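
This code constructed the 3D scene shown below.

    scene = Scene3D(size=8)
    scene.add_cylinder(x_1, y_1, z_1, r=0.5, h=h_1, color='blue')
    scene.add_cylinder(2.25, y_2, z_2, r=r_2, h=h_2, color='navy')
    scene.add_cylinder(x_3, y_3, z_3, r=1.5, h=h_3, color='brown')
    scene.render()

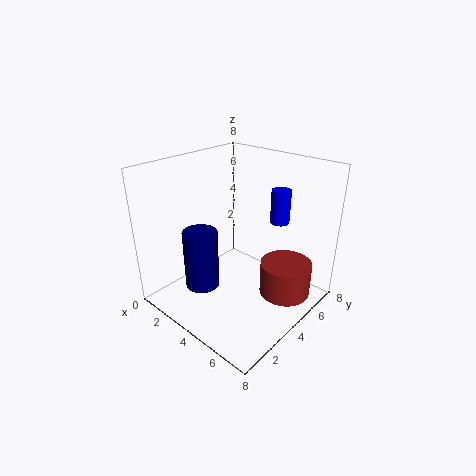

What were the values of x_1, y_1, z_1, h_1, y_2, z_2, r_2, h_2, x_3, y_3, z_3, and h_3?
x_1 = 6; y_1 = 5; z_1 = 5.25; h_1 = 1.75; y_2 = 2.75; z_2 = 0.75; r_2 = 1; h_2 = 3.5; x_3 = 6; y_3 = 6; z_3 = 0.25; h_3 = 2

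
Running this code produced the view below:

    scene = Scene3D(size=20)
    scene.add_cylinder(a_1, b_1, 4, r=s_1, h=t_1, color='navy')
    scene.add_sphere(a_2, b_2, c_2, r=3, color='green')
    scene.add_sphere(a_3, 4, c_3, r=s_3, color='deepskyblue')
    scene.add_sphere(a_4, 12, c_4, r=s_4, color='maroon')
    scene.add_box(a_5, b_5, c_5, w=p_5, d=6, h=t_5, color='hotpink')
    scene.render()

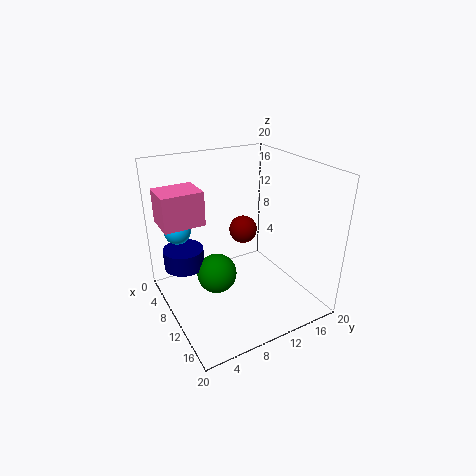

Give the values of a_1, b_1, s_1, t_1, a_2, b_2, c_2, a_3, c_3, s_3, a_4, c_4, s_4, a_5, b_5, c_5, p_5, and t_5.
a_1 = 4; b_1 = 4; s_1 = 3; t_1 = 3; a_2 = 7; b_2 = 8; c_2 = 3; a_3 = 2; c_3 = 9; s_3 = 2; a_4 = 8; c_4 = 10; s_4 = 2; a_5 = 1; b_5 = 1; c_5 = 11; p_5 = 5; t_5 = 5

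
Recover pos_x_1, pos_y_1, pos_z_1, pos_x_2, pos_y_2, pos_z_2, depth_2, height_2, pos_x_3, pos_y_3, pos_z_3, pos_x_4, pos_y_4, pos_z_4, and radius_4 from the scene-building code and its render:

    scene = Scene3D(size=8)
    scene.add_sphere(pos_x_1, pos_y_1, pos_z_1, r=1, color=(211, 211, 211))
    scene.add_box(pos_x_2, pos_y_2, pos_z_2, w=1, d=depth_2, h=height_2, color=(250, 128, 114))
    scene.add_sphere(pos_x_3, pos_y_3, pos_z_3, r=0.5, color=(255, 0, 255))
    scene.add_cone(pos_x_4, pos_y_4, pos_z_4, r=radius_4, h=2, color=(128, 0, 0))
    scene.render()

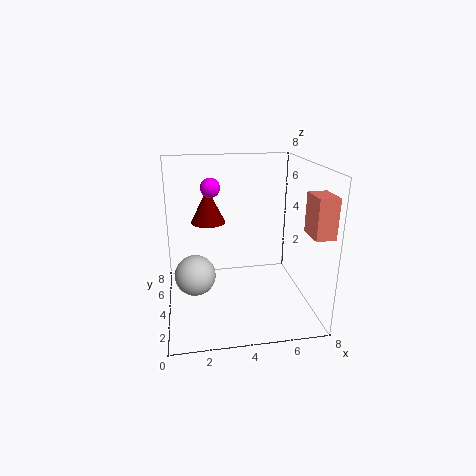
pos_x_1 = 1.5
pos_y_1 = 2
pos_z_1 = 3
pos_x_2 = 7
pos_y_2 = 0.5
pos_z_2 = 5
depth_2 = 1.5
height_2 = 2
pos_x_3 = 2.5
pos_y_3 = 3.5
pos_z_3 = 7
pos_x_4 = 2.5
pos_y_4 = 5.5
pos_z_4 = 4.5
radius_4 = 1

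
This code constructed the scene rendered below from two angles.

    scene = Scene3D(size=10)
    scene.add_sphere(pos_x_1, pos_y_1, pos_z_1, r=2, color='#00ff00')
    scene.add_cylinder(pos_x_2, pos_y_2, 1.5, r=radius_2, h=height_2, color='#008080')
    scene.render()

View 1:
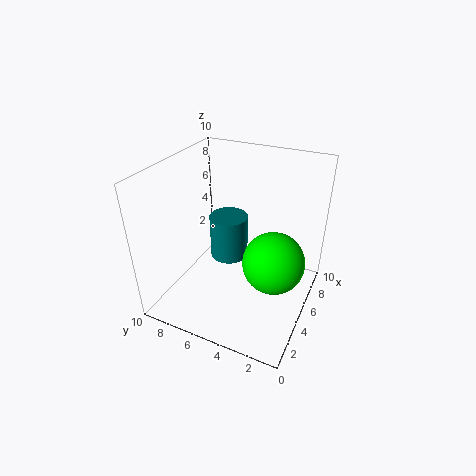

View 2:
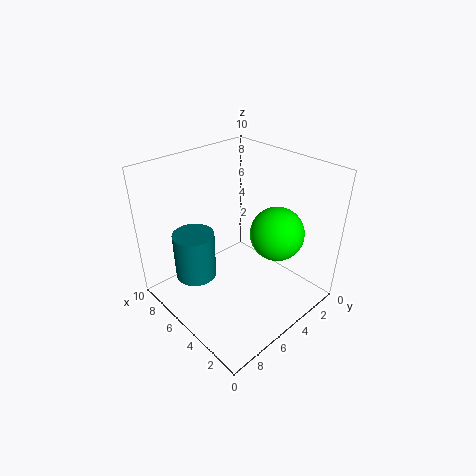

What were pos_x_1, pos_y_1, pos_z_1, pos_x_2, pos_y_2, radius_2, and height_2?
pos_x_1 = 4, pos_y_1 = 2, pos_z_1 = 4.5, pos_x_2 = 7.5, pos_y_2 = 7, radius_2 = 1.5, height_2 = 3.5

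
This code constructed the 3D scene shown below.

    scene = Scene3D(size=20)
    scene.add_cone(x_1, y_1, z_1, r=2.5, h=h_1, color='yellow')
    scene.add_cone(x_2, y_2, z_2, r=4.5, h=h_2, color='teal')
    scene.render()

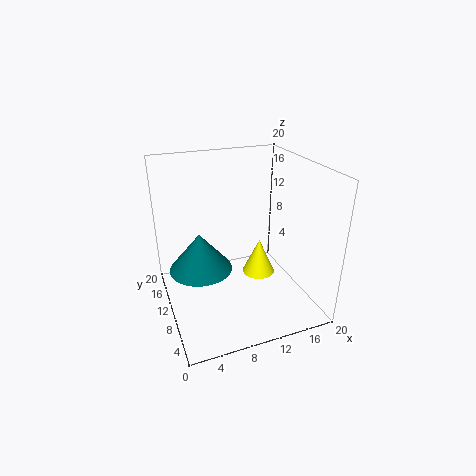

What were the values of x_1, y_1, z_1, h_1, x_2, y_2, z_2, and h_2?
x_1 = 14.5; y_1 = 12.5; z_1 = 2; h_1 = 5.5; x_2 = 5; y_2 = 12; z_2 = 5; h_2 = 5.5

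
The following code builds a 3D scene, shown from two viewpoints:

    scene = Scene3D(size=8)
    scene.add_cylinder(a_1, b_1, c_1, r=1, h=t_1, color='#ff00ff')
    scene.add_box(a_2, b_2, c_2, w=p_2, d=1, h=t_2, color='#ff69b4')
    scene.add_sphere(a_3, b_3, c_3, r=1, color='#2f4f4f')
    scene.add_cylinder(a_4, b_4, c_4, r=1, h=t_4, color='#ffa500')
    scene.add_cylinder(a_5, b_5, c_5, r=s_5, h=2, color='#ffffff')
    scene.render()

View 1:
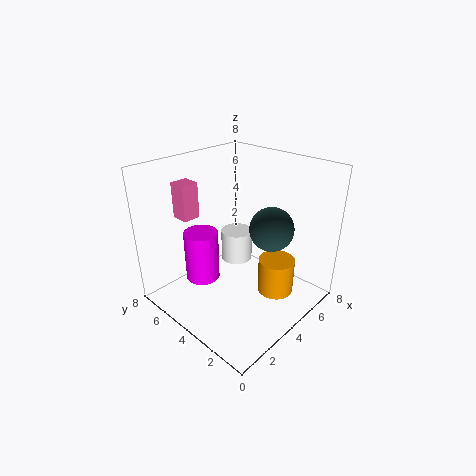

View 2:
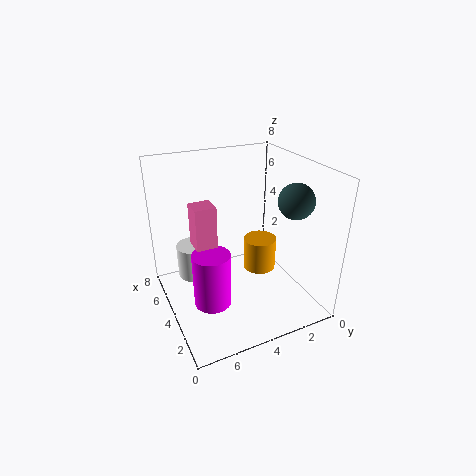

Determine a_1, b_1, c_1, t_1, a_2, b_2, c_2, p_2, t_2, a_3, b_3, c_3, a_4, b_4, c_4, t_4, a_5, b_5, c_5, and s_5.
a_1 = 3, b_1 = 6, c_1 = 1, t_1 = 3, a_2 = 2, b_2 = 6, c_2 = 5, p_2 = 1, t_2 = 2, a_3 = 3, b_3 = 1, c_3 = 6, a_4 = 5, b_4 = 2, c_4 = 1, t_4 = 2, a_5 = 6, b_5 = 6, c_5 = 1, s_5 = 1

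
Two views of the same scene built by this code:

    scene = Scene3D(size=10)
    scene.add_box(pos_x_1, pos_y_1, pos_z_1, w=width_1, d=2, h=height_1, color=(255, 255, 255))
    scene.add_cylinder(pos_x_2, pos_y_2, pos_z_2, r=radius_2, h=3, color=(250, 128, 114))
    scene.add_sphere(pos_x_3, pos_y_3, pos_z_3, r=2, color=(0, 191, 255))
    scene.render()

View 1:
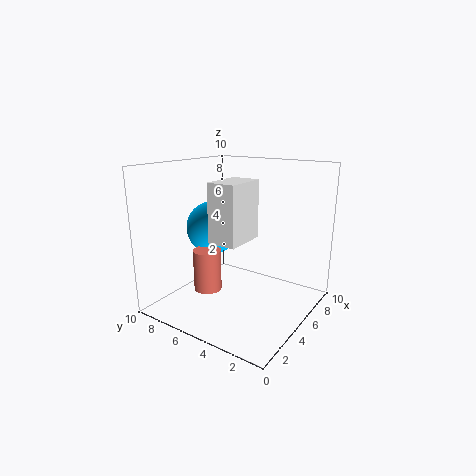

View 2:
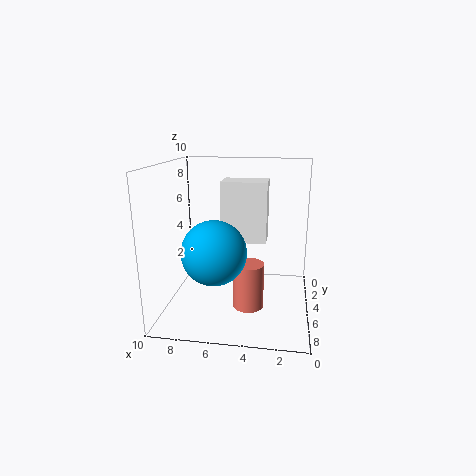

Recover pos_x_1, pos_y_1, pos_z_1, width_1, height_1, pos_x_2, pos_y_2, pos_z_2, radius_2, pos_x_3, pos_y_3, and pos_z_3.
pos_x_1 = 3
pos_y_1 = 4
pos_z_1 = 5
width_1 = 3
height_1 = 4
pos_x_2 = 4
pos_y_2 = 7
pos_z_2 = 1
radius_2 = 1
pos_x_3 = 6
pos_y_3 = 8
pos_z_3 = 5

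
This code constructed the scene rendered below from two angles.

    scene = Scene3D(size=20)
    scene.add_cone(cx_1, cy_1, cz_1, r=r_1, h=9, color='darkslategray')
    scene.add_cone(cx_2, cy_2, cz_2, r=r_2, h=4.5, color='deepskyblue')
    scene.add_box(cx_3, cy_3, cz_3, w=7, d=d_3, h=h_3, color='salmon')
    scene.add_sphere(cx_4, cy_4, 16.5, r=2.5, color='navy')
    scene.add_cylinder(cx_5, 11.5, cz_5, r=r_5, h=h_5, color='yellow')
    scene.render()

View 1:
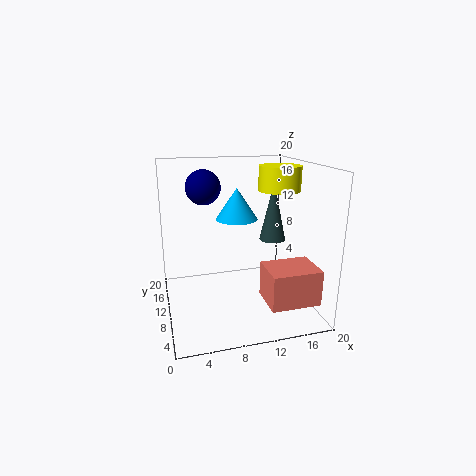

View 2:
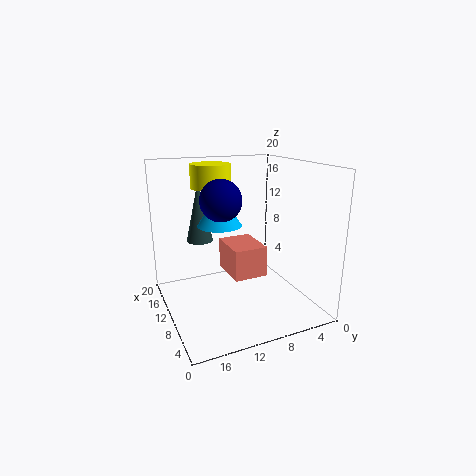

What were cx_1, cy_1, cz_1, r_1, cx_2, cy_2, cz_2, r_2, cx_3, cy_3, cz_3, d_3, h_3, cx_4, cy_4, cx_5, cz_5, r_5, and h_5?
cx_1 = 16.5; cy_1 = 13.5; cz_1 = 8; r_1 = 2; cx_2 = 10.5; cy_2 = 12.5; cz_2 = 12; r_2 = 3; cx_3 = 13; cy_3 = 3.5; cz_3 = 1.5; d_3 = 5.5; h_3 = 5; cx_4 = 6; cy_4 = 14; cx_5 = 16.5; cz_5 = 16; r_5 = 3; h_5 = 3.5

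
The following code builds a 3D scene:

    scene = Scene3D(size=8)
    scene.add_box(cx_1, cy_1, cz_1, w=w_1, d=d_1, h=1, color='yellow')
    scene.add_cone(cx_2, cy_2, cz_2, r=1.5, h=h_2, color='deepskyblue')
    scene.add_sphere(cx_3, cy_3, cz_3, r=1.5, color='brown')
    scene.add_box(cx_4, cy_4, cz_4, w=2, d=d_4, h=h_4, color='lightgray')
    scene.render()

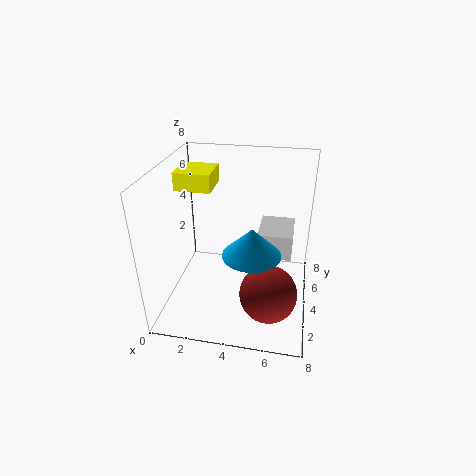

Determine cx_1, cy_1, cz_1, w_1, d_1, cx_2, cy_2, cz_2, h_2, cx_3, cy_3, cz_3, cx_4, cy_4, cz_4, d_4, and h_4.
cx_1 = 0.5
cy_1 = 4
cz_1 = 6.5
w_1 = 2
d_1 = 2
cx_2 = 5
cy_2 = 2.5
cz_2 = 4
h_2 = 1.5
cx_3 = 6
cy_3 = 2
cz_3 = 2
cx_4 = 5
cy_4 = 4.5
cz_4 = 2.5
d_4 = 2.5
h_4 = 1.5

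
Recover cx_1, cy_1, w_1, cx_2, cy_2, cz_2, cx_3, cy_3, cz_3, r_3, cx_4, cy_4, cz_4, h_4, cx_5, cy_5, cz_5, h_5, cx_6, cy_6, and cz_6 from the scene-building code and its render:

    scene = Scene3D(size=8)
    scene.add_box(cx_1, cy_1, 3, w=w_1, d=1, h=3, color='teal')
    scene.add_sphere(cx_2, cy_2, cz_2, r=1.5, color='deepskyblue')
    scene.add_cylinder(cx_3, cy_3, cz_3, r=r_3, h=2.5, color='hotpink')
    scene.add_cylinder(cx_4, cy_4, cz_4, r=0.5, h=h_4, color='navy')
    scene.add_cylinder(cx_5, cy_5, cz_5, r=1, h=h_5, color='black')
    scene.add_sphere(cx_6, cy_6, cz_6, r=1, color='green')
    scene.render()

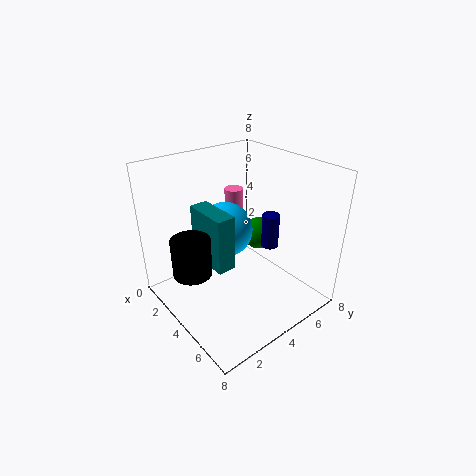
cx_1 = 2.5; cy_1 = 2; w_1 = 2.5; cx_2 = 3.5; cy_2 = 3.5; cz_2 = 4.5; cx_3 = 3; cy_3 = 4.5; cz_3 = 4; r_3 = 0.5; cx_4 = 4.5; cy_4 = 6; cz_4 = 3; h_4 = 2; cx_5 = 4; cy_5 = 1; cz_5 = 3; h_5 = 2; cx_6 = 3; cy_6 = 6.5; cz_6 = 3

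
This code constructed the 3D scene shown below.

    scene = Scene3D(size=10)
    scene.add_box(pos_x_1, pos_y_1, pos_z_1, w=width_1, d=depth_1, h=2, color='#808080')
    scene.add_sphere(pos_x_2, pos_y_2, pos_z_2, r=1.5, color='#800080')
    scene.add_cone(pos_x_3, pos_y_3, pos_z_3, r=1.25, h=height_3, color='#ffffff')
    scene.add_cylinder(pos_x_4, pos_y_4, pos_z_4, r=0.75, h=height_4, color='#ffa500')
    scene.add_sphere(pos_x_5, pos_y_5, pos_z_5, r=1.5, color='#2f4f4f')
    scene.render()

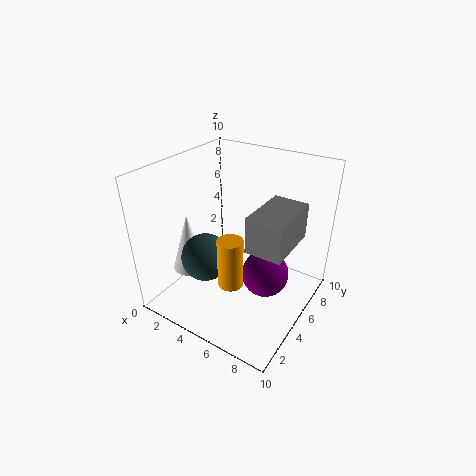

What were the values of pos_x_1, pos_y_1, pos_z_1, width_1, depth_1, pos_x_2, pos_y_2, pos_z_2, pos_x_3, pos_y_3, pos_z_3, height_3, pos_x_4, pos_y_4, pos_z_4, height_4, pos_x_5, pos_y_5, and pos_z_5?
pos_x_1 = 8
pos_y_1 = 1
pos_z_1 = 7.25
width_1 = 2
depth_1 = 3.25
pos_x_2 = 7.75
pos_y_2 = 4
pos_z_2 = 3.75
pos_x_3 = 1.75
pos_y_3 = 3.5
pos_z_3 = 2.25
height_3 = 4.25
pos_x_4 = 6.75
pos_y_4 = 1.5
pos_z_4 = 4.25
height_4 = 3
pos_x_5 = 4.5
pos_y_5 = 2
pos_z_5 = 5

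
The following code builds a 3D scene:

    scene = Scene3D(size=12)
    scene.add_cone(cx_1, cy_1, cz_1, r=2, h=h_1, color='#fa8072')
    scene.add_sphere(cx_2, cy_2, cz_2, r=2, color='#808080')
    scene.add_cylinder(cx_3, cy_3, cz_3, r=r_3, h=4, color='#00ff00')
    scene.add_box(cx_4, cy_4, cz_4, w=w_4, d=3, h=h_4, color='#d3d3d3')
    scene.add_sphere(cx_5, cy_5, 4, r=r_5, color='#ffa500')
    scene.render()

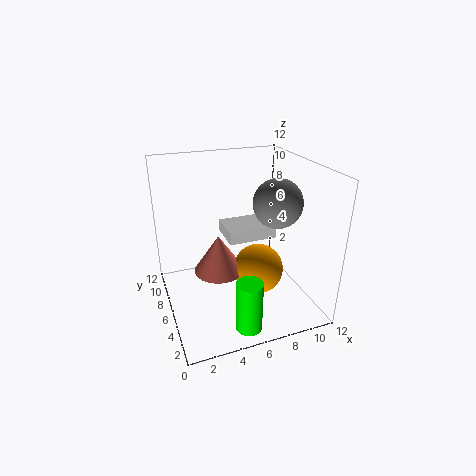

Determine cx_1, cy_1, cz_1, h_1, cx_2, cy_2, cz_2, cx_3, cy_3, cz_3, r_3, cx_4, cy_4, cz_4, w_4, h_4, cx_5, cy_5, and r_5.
cx_1 = 4, cy_1 = 5, cz_1 = 4, h_1 = 3, cx_2 = 9, cy_2 = 5, cz_2 = 9, cx_3 = 5, cy_3 = 1, cz_3 = 1, r_3 = 1, cx_4 = 5, cy_4 = 5, cz_4 = 6, w_4 = 4, h_4 = 1, cx_5 = 7, cy_5 = 4, r_5 = 2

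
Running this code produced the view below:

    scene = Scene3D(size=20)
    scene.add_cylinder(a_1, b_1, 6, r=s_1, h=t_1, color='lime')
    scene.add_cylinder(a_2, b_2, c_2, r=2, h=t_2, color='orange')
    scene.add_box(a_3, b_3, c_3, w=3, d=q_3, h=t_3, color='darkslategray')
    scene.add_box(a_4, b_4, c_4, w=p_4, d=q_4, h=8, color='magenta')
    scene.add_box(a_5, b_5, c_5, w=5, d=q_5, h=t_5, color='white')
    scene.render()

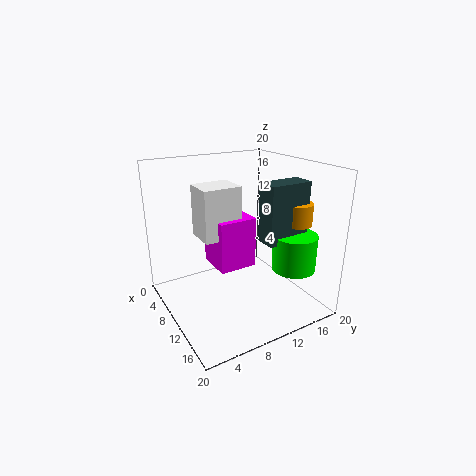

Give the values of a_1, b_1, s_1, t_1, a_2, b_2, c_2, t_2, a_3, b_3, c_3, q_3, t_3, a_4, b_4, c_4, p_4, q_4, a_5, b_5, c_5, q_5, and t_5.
a_1 = 15; b_1 = 16; s_1 = 3; t_1 = 5; a_2 = 14; b_2 = 17; c_2 = 12; t_2 = 3; a_3 = 12; b_3 = 12; c_3 = 10; q_3 = 6; t_3 = 8; a_4 = 1; b_4 = 9; c_4 = 3; p_4 = 6; q_4 = 6; a_5 = 1; b_5 = 7; c_5 = 8; q_5 = 6; t_5 = 8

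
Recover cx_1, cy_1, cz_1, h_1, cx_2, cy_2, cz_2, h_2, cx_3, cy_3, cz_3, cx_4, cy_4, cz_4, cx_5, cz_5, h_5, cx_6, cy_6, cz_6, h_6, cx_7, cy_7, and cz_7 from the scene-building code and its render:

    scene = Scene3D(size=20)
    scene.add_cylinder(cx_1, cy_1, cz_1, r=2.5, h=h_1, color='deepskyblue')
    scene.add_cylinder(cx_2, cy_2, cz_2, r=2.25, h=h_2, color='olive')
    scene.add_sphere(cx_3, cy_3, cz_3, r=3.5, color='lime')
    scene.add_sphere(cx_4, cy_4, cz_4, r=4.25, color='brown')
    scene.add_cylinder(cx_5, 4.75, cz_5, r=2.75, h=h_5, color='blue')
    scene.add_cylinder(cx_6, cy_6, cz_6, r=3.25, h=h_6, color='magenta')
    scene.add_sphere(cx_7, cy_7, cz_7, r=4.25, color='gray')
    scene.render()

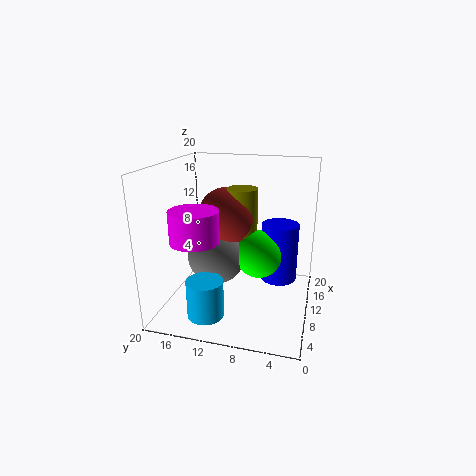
cx_1 = 5; cy_1 = 13.25; cz_1 = 0.25; h_1 = 5.25; cx_2 = 13.25; cy_2 = 10.25; cz_2 = 9.5; h_2 = 6.75; cx_3 = 12.5; cy_3 = 7.5; cz_3 = 6.75; cx_4 = 13; cy_4 = 12.5; cz_4 = 12; cx_5 = 14.5; cz_5 = 2.25; h_5 = 8.75; cx_6 = 6; cy_6 = 14.75; cz_6 = 10.5; h_6 = 4.25; cx_7 = 11.5; cy_7 = 13.75; cz_7 = 6.25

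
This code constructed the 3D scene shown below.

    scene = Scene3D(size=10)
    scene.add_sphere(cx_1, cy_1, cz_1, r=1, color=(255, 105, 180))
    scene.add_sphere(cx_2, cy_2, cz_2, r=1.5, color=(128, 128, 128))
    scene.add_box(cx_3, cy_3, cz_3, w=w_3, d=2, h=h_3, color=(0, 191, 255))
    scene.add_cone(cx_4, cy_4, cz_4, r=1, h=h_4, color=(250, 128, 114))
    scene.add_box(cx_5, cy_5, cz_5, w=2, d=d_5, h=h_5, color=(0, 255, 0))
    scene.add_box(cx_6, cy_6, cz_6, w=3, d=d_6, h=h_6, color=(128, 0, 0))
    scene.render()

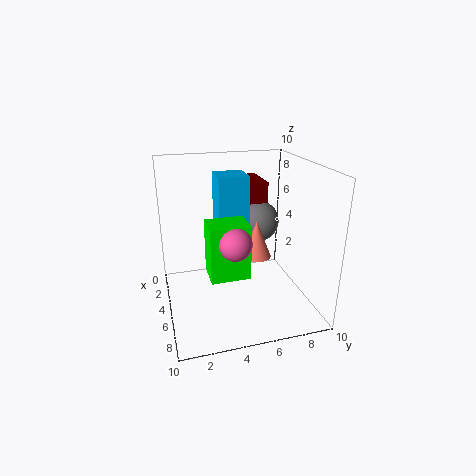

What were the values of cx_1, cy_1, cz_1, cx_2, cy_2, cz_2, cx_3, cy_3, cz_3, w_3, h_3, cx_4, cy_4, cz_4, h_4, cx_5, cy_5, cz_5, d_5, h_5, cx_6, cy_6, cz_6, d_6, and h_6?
cx_1 = 8
cy_1 = 4
cz_1 = 6
cx_2 = 3.5
cy_2 = 7
cz_2 = 5.5
cx_3 = 4
cy_3 = 3.5
cz_3 = 5
w_3 = 2
h_3 = 4.5
cx_4 = 6
cy_4 = 6
cz_4 = 4
h_4 = 2.5
cx_5 = 6
cy_5 = 2.5
cz_5 = 3.5
d_5 = 2.5
h_5 = 3.5
cx_6 = 1
cy_6 = 6
cz_6 = 7
d_6 = 1.5
h_6 = 1.5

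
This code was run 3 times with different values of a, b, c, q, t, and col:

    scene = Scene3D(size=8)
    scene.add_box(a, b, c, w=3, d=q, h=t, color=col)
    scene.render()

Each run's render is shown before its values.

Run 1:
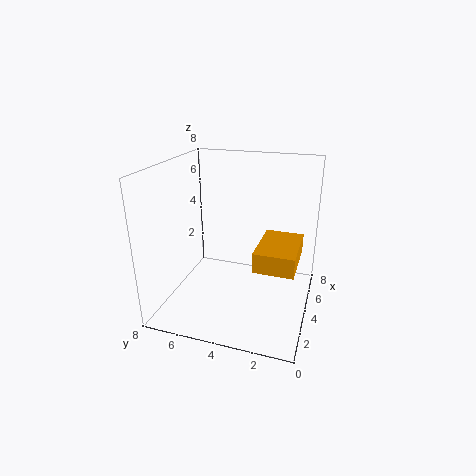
a = 1.5
b = 0.5
c = 3.5
q = 2
t = 1
col = 'orange'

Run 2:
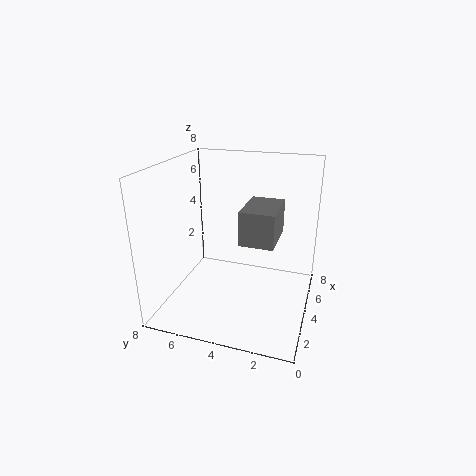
a = 4
b = 2
c = 3.5
q = 2
t = 2
col = 'gray'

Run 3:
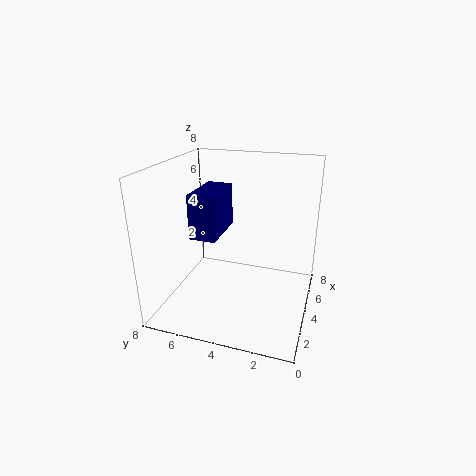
a = 3
b = 5
c = 4
q = 1.5
t = 2.5
col = 'navy'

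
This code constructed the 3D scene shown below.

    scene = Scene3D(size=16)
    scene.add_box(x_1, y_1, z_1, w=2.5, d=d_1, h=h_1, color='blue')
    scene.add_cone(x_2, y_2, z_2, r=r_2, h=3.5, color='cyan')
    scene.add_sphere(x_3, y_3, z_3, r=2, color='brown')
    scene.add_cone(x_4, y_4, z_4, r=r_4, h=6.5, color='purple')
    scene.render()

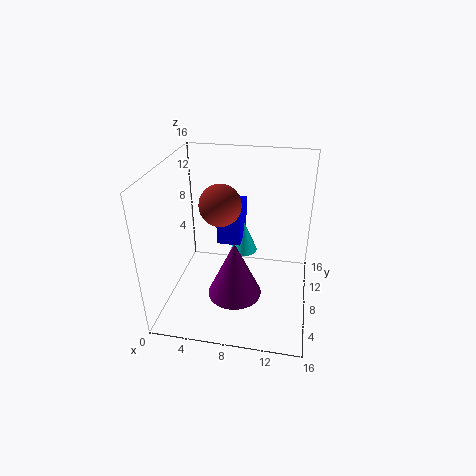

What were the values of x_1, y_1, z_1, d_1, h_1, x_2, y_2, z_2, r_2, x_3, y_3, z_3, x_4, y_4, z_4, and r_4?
x_1 = 6, y_1 = 6.5, z_1 = 8, d_1 = 4, h_1 = 4, x_2 = 8.5, y_2 = 9, z_2 = 6, r_2 = 1.5, x_3 = 7, y_3 = 4.5, z_3 = 13.5, x_4 = 8, y_4 = 6, z_4 = 2, r_4 = 3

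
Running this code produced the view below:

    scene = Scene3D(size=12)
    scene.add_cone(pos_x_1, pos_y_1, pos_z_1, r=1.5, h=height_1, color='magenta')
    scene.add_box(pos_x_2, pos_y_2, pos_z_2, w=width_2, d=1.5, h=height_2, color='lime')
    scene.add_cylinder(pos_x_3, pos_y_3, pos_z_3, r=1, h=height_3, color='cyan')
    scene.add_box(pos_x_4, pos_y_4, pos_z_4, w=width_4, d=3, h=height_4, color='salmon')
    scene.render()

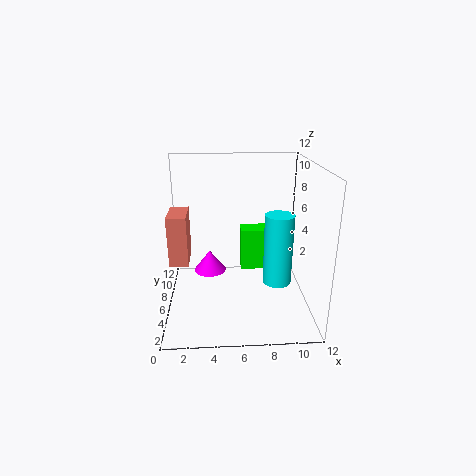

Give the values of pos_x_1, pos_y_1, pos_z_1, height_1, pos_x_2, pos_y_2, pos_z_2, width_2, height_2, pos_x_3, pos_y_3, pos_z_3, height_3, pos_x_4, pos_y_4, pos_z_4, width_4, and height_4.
pos_x_1 = 3.5
pos_y_1 = 9
pos_z_1 = 1.5
height_1 = 2
pos_x_2 = 6
pos_y_2 = 2.5
pos_z_2 = 5
width_2 = 2.5
height_2 = 3
pos_x_3 = 8.5
pos_y_3 = 1.5
pos_z_3 = 4.5
height_3 = 5
pos_x_4 = 0.5
pos_y_4 = 4
pos_z_4 = 4.5
width_4 = 1.5
height_4 = 4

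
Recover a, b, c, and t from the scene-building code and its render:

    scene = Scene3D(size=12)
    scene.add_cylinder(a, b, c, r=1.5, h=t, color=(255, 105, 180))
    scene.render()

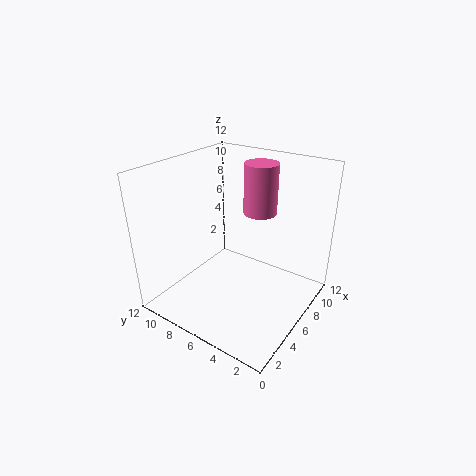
a = 9.5; b = 6; c = 7; t = 4.5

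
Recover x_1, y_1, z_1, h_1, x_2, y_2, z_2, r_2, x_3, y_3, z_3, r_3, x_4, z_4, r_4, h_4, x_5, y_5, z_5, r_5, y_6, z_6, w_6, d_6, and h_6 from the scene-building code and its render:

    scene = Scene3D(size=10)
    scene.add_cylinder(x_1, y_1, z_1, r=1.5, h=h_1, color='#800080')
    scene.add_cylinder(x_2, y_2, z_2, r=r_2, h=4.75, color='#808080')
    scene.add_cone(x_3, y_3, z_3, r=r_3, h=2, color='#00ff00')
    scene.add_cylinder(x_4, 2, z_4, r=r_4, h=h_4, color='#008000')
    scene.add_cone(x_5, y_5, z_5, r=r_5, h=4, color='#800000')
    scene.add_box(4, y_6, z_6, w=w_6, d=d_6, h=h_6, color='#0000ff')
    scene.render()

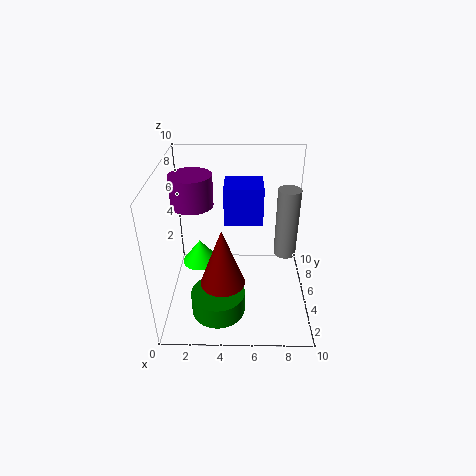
x_1 = 1.75, y_1 = 6.5, z_1 = 6.75, h_1 = 2.25, x_2 = 8.25, y_2 = 4.75, z_2 = 4, r_2 = 0.75, x_3 = 1.75, y_3 = 8.5, z_3 = 0.5, r_3 = 1.5, x_4 = 3.75, z_4 = 1.25, r_4 = 1.75, h_4 = 1.5, x_5 = 4, y_5 = 3, z_5 = 2.75, r_5 = 1.5, y_6 = 5.75, z_6 = 5.5, w_6 = 2.75, d_6 = 2.5, h_6 = 2.75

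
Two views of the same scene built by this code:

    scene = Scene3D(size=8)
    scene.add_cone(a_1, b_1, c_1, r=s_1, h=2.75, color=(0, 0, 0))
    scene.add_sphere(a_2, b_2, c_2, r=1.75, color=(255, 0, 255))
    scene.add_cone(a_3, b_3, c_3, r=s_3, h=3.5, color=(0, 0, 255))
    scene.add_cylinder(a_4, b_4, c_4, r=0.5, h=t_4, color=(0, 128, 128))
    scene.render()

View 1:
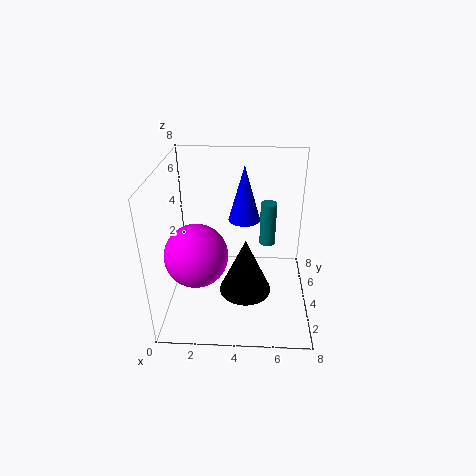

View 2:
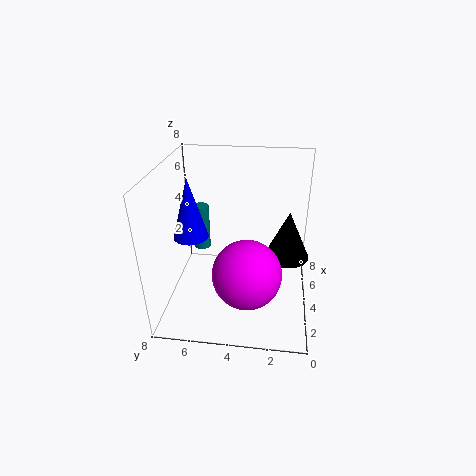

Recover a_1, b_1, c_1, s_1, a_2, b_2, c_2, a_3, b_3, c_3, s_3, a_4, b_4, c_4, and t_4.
a_1 = 4.5
b_1 = 1.25
c_1 = 2.75
s_1 = 1.25
a_2 = 1.75
b_2 = 3.25
c_2 = 3.25
a_3 = 4.25
b_3 = 6.75
c_3 = 3.75
s_3 = 1
a_4 = 5.75
b_4 = 6.5
c_4 = 2.25
t_4 = 2.75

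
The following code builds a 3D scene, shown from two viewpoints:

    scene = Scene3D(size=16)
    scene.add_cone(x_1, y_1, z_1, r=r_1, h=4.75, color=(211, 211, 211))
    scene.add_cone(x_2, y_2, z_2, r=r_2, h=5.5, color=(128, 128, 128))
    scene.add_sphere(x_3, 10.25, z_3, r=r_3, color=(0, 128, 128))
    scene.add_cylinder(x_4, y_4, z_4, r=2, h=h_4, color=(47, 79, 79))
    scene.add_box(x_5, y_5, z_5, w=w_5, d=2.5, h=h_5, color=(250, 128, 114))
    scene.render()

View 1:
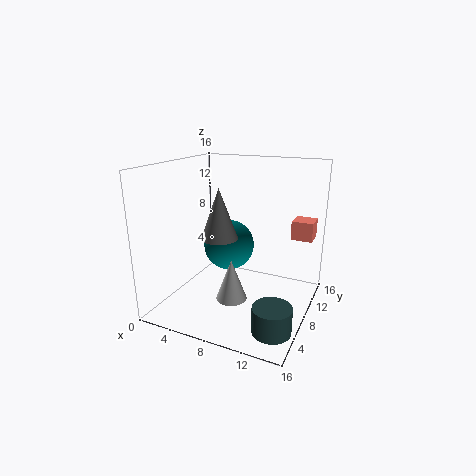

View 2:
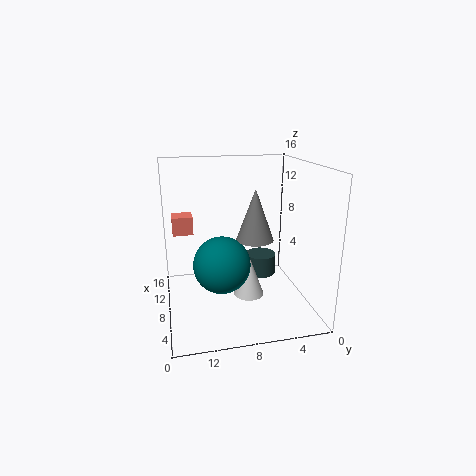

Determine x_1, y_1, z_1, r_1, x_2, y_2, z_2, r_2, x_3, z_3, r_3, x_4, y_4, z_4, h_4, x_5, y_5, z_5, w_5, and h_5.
x_1 = 7.75, y_1 = 6.75, z_1 = 1, r_1 = 1.75, x_2 = 6.5, y_2 = 6.5, z_2 = 8.25, r_2 = 2, x_3 = 5.75, z_3 = 6, r_3 = 3, x_4 = 13.75, y_4 = 3.5, z_4 = 0.5, h_4 = 2.75, x_5 = 12.75, y_5 = 12.5, z_5 = 7, w_5 = 2.5, h_5 = 2.25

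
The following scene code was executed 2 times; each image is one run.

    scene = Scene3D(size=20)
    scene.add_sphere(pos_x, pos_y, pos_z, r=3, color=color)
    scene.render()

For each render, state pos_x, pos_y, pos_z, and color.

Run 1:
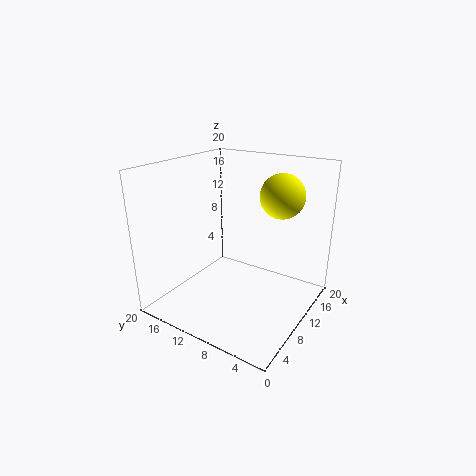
pos_x = 13
pos_y = 5
pos_z = 16
color = 'yellow'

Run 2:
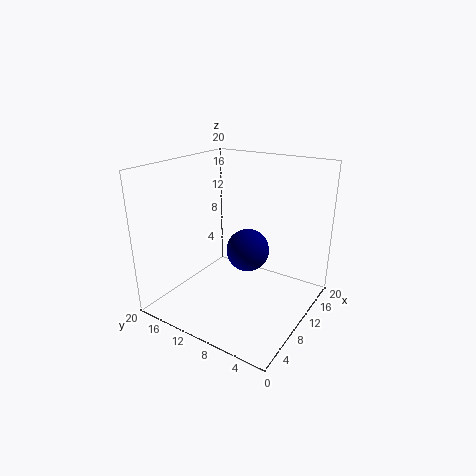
pos_x = 11
pos_y = 9
pos_z = 8
color = 'navy'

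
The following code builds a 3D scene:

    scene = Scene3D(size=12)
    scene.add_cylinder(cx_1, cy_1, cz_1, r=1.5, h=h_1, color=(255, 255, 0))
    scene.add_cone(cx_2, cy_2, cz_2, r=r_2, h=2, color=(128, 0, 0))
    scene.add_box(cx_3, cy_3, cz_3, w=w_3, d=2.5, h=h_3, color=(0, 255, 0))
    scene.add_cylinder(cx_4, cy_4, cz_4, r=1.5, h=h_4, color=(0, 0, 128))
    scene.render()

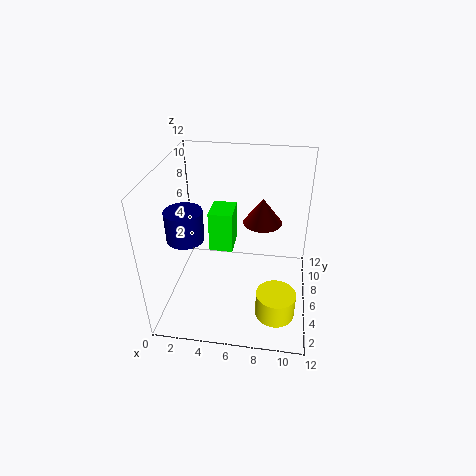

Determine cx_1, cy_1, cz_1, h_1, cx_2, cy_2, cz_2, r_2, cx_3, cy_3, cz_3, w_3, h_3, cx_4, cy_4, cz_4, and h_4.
cx_1 = 9.5; cy_1 = 2; cz_1 = 2; h_1 = 2; cx_2 = 8; cy_2 = 5.5; cz_2 = 8; r_2 = 1.5; cx_3 = 3.5; cy_3 = 6; cz_3 = 4.5; w_3 = 2; h_3 = 3.5; cx_4 = 2; cy_4 = 4.5; cz_4 = 6.5; h_4 = 2.5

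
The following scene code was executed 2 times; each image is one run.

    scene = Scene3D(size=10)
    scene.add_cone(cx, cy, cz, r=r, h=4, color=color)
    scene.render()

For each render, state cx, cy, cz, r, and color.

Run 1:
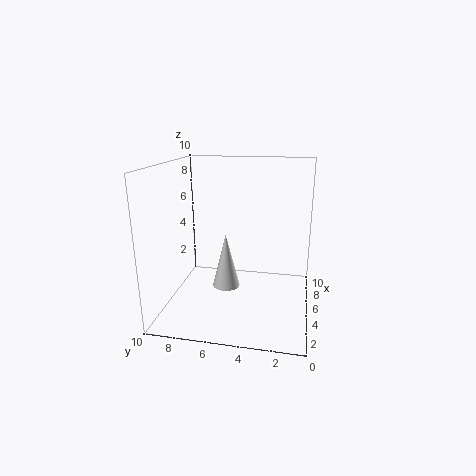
cx = 5.5; cy = 6; cz = 1; r = 1; color = 'white'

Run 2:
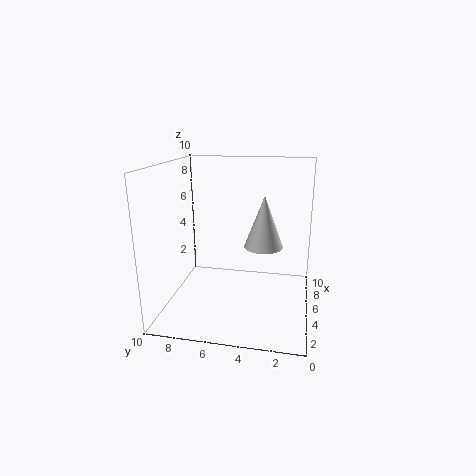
cx = 7.5; cy = 3.5; cz = 3.5; r = 1.5; color = 'white'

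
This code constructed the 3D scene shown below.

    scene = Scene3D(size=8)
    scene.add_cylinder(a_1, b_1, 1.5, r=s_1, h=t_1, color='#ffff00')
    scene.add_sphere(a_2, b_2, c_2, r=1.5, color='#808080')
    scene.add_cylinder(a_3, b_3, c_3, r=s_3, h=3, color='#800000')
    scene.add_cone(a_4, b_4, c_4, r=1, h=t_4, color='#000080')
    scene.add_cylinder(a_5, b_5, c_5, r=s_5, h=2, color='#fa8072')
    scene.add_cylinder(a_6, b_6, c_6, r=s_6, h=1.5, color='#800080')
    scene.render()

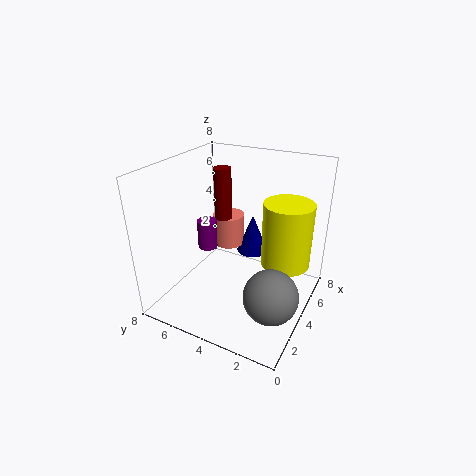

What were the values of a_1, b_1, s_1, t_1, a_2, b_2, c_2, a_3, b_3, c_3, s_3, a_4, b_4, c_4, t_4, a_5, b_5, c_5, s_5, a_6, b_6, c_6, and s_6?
a_1 = 6.5, b_1 = 2, s_1 = 1.5, t_1 = 4, a_2 = 3, b_2 = 1.5, c_2 = 1.5, a_3 = 5, b_3 = 5.5, c_3 = 4.5, s_3 = 0.5, a_4 = 7, b_4 = 4.5, c_4 = 1.5, t_4 = 2.5, a_5 = 6.5, b_5 = 6, c_5 = 2, s_5 = 1, a_6 = 2.5, b_6 = 5, c_6 = 4, s_6 = 0.5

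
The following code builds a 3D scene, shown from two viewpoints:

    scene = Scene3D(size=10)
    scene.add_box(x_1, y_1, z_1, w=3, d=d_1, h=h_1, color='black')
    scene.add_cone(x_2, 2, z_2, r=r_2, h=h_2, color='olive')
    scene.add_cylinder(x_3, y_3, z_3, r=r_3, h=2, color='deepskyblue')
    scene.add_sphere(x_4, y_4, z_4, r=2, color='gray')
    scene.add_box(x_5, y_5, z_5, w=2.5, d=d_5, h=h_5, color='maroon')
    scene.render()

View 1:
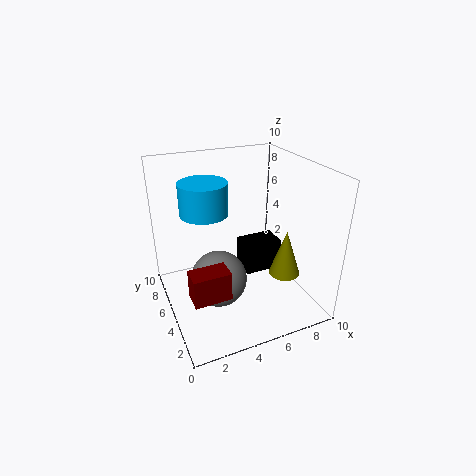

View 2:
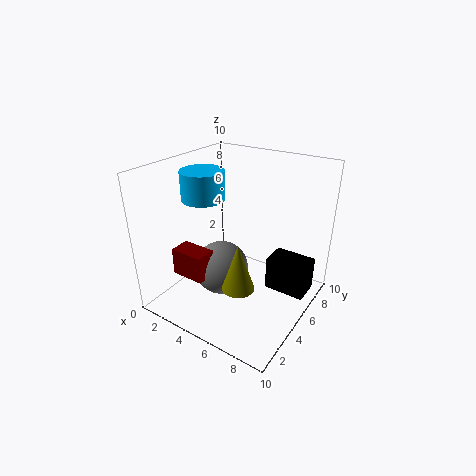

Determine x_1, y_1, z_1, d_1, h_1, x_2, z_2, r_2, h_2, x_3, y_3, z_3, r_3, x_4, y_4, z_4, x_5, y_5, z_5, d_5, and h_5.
x_1 = 6.5, y_1 = 6.5, z_1 = 0.5, d_1 = 2, h_1 = 2.5, x_2 = 7, z_2 = 3.5, r_2 = 1, h_2 = 3, x_3 = 2.5, y_3 = 4.5, z_3 = 7.5, r_3 = 1.5, x_4 = 3.5, y_4 = 5, z_4 = 2, x_5 = 1, y_5 = 2.5, z_5 = 2, d_5 = 1.5, h_5 = 2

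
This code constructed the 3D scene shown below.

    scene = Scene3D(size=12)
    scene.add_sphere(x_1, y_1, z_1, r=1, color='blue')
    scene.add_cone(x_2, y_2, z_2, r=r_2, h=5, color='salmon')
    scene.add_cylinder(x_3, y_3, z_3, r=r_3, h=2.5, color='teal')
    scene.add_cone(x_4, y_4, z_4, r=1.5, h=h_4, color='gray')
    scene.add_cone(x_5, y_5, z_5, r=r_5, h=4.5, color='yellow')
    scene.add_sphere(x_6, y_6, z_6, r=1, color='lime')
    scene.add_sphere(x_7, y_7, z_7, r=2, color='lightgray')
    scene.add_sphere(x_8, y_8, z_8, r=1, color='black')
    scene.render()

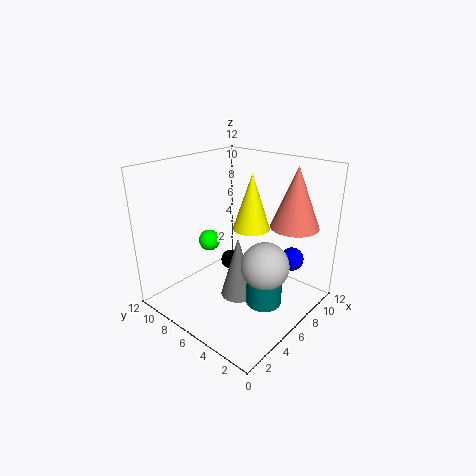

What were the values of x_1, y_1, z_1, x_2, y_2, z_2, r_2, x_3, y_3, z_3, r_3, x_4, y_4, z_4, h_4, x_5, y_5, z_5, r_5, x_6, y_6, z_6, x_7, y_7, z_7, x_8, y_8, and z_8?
x_1 = 9, y_1 = 2.5, z_1 = 4, x_2 = 9, y_2 = 2.5, z_2 = 7, r_2 = 2, x_3 = 6.5, y_3 = 3.5, z_3 = 0.5, r_3 = 1.5, x_4 = 6, y_4 = 6, z_4 = 0.5, h_4 = 5.5, x_5 = 6.5, y_5 = 5, z_5 = 7, r_5 = 1.5, x_6 = 7, y_6 = 10.5, z_6 = 4, x_7 = 6.5, y_7 = 3.5, z_7 = 4, x_8 = 9.5, y_8 = 10, z_8 = 1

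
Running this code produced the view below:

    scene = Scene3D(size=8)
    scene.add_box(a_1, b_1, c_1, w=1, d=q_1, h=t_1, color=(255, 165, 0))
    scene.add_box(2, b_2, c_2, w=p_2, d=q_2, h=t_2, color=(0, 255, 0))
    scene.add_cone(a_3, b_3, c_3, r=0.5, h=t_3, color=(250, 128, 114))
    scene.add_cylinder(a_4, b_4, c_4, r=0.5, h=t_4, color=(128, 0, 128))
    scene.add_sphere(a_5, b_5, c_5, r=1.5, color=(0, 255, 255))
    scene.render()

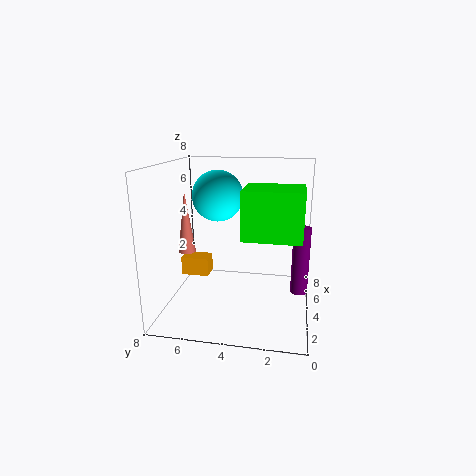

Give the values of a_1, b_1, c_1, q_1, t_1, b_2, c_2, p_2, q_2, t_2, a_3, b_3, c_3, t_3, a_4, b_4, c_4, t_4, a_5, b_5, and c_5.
a_1 = 3, b_1 = 5.5, c_1 = 2, q_1 = 1.5, t_1 = 1, b_2 = 0.5, c_2 = 4.5, p_2 = 2.5, q_2 = 3, t_2 = 2.5, a_3 = 4, b_3 = 7, c_3 = 3, t_3 = 3.5, a_4 = 5, b_4 = 0.5, c_4 = 0.5, t_4 = 4, a_5 = 5.5, b_5 = 5.5, c_5 = 6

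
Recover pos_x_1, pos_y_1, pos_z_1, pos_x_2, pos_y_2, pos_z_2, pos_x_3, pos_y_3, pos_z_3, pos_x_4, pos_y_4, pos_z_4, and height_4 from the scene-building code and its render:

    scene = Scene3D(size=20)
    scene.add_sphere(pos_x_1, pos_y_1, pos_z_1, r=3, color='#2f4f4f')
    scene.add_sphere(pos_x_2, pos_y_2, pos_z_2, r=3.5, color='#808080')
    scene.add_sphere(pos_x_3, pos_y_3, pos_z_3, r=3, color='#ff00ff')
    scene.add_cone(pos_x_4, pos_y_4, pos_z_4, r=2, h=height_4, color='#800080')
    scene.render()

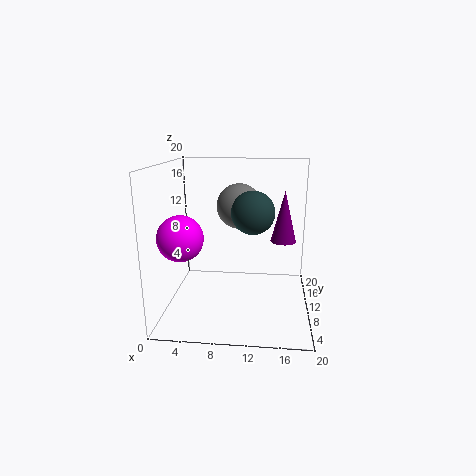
pos_x_1 = 12; pos_y_1 = 10.5; pos_z_1 = 13.5; pos_x_2 = 9.5; pos_y_2 = 16.5; pos_z_2 = 13; pos_x_3 = 3; pos_y_3 = 6; pos_z_3 = 11; pos_x_4 = 16.5; pos_y_4 = 16.5; pos_z_4 = 7.5; height_4 = 8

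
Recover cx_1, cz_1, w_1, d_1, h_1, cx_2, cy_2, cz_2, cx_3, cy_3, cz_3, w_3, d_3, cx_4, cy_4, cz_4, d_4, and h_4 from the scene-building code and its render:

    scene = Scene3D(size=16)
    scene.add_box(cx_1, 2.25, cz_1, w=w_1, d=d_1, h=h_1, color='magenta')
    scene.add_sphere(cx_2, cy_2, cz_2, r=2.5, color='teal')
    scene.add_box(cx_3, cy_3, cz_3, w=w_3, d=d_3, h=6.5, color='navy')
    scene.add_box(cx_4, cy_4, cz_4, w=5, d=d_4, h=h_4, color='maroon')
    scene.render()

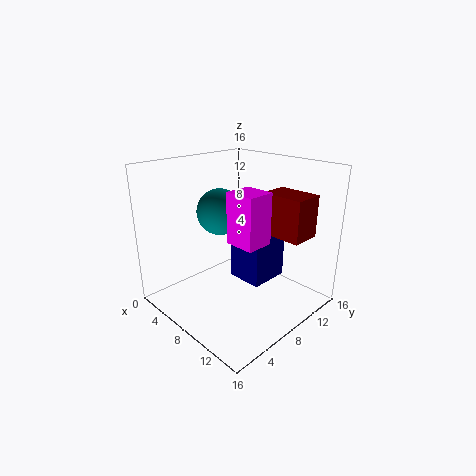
cx_1 = 12.5; cz_1 = 10.75; w_1 = 2.75; d_1 = 2.5; h_1 = 4.5; cx_2 = 6.5; cy_2 = 6.75; cz_2 = 11; cx_3 = 6; cy_3 = 8.75; cz_3 = 2.25; w_3 = 4.25; d_3 = 4.75; cx_4 = 8.75; cy_4 = 11; cz_4 = 8; d_4 = 3.5; h_4 = 4.75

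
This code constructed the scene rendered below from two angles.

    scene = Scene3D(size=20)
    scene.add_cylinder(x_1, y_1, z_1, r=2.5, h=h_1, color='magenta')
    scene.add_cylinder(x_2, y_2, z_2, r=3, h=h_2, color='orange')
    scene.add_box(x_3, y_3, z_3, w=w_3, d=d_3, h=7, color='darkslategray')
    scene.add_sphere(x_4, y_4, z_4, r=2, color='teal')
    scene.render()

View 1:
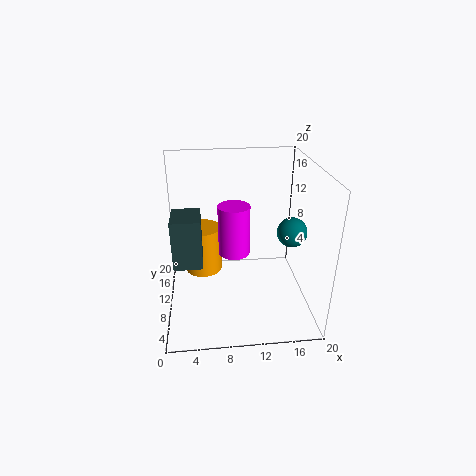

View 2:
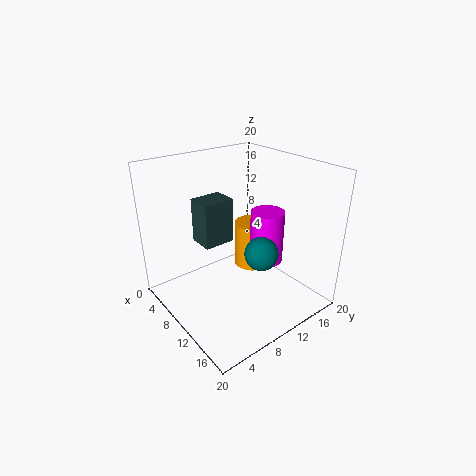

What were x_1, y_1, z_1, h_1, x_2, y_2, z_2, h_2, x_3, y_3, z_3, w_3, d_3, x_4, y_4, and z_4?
x_1 = 10
y_1 = 15.5
z_1 = 4.5
h_1 = 8
x_2 = 5
y_2 = 17
z_2 = 1
h_2 = 7.5
x_3 = 1
y_3 = 8
z_3 = 6.5
w_3 = 4
d_3 = 5
x_4 = 17
y_4 = 8
z_4 = 11.5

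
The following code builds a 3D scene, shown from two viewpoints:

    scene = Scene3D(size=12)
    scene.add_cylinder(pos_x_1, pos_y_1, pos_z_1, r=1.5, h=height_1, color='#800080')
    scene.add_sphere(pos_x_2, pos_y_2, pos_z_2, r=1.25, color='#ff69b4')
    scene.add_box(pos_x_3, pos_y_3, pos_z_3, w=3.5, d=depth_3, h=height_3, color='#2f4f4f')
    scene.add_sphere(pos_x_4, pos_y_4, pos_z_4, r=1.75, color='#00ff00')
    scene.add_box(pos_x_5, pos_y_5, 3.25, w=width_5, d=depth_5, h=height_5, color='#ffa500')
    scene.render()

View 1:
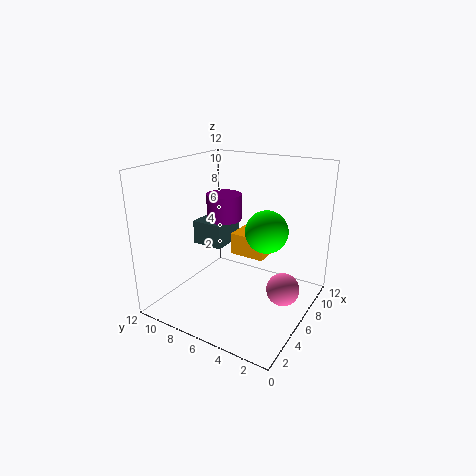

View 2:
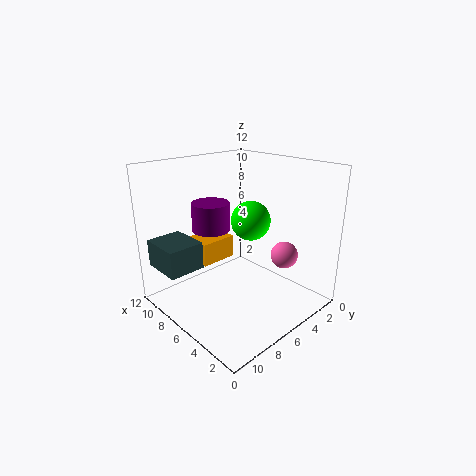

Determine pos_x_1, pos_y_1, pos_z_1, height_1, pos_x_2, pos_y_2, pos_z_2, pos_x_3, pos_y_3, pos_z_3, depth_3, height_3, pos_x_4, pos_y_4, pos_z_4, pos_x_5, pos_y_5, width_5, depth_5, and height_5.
pos_x_1 = 7
pos_y_1 = 8
pos_z_1 = 7
height_1 = 2.25
pos_x_2 = 4.75
pos_y_2 = 1.25
pos_z_2 = 3.25
pos_x_3 = 7.25
pos_y_3 = 8.75
pos_z_3 = 3.75
depth_3 = 3
height_3 = 2.25
pos_x_4 = 6.75
pos_y_4 = 3.75
pos_z_4 = 6.75
pos_x_5 = 8
pos_y_5 = 4.75
width_5 = 2.5
depth_5 = 3.25
height_5 = 2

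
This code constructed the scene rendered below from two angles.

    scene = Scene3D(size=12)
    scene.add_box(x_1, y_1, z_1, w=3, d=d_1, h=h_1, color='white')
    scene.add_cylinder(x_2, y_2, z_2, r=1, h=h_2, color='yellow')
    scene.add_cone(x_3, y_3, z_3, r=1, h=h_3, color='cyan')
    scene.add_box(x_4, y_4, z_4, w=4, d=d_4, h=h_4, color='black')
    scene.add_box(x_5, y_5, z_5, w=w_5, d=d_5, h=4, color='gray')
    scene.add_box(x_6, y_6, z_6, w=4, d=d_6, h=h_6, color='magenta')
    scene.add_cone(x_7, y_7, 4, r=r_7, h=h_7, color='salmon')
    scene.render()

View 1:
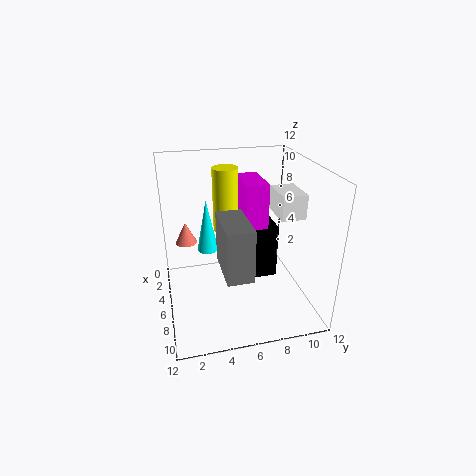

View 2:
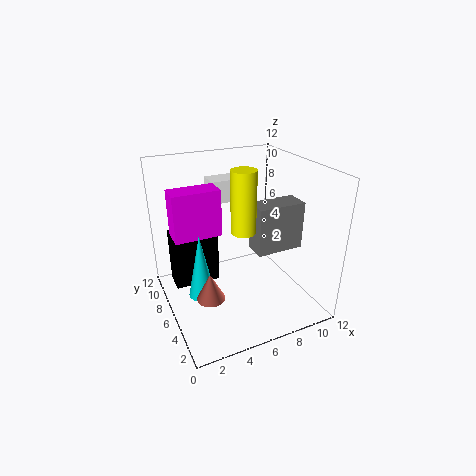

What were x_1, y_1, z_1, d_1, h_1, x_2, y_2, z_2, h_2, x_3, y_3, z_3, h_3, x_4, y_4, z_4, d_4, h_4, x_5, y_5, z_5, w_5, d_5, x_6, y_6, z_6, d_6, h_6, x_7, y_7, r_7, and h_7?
x_1 = 5, y_1 = 9, z_1 = 8, d_1 = 2, h_1 = 2, x_2 = 6, y_2 = 5, z_2 = 7, h_2 = 5, x_3 = 2, y_3 = 4, z_3 = 3, h_3 = 5, x_4 = 1, y_4 = 8, z_4 = 1, d_4 = 2, h_4 = 5, x_5 = 7, y_5 = 4, z_5 = 5, w_5 = 4, d_5 = 2, x_6 = 1, y_6 = 7, z_6 = 6, d_6 = 2, h_6 = 4, x_7 = 2, y_7 = 2, r_7 = 1, h_7 = 2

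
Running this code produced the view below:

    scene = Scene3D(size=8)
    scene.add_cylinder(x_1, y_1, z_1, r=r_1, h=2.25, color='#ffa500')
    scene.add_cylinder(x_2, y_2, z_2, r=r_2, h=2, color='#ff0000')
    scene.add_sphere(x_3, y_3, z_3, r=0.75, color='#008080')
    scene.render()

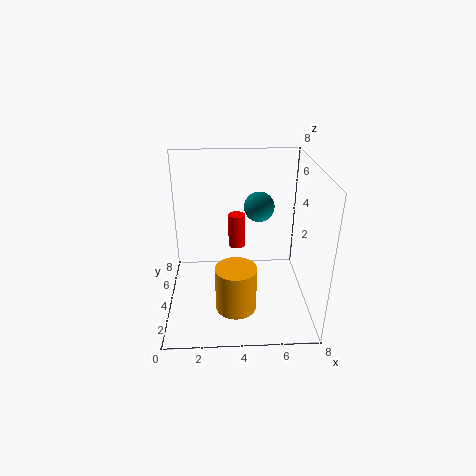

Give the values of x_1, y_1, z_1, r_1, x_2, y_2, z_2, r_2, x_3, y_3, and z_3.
x_1 = 3.75; y_1 = 1; z_1 = 1.75; r_1 = 1; x_2 = 4; y_2 = 5.5; z_2 = 2.75; r_2 = 0.5; x_3 = 5; y_3 = 3; z_3 = 6.25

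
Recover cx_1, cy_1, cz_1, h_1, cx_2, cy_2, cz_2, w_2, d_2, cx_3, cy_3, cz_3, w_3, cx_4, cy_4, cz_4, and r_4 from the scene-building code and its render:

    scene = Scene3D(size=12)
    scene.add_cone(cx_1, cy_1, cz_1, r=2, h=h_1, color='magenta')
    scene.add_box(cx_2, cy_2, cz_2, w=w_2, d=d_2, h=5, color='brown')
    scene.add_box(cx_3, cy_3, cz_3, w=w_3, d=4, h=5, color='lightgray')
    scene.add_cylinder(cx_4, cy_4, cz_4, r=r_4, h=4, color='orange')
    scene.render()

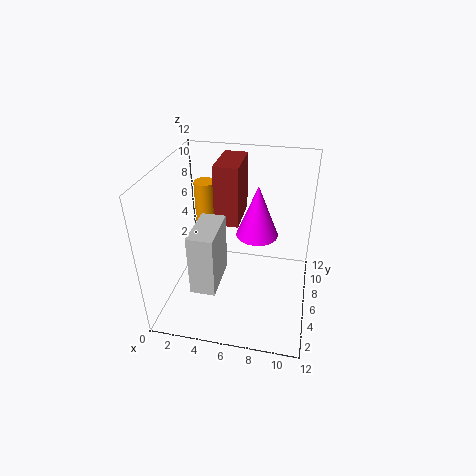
cx_1 = 7, cy_1 = 10, cz_1 = 4, h_1 = 5, cx_2 = 4, cy_2 = 6, cz_2 = 7, w_2 = 2, d_2 = 4, cx_3 = 3, cy_3 = 2, cz_3 = 3, w_3 = 2, cx_4 = 2, cy_4 = 10, cz_4 = 5, r_4 = 1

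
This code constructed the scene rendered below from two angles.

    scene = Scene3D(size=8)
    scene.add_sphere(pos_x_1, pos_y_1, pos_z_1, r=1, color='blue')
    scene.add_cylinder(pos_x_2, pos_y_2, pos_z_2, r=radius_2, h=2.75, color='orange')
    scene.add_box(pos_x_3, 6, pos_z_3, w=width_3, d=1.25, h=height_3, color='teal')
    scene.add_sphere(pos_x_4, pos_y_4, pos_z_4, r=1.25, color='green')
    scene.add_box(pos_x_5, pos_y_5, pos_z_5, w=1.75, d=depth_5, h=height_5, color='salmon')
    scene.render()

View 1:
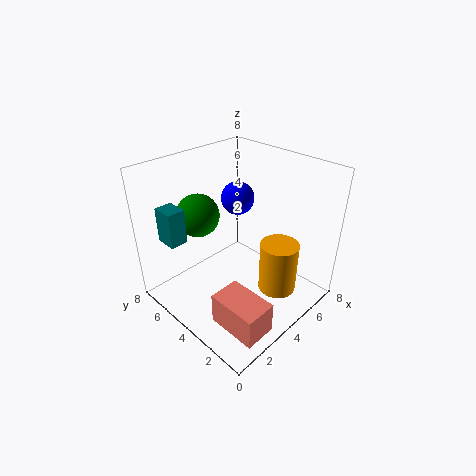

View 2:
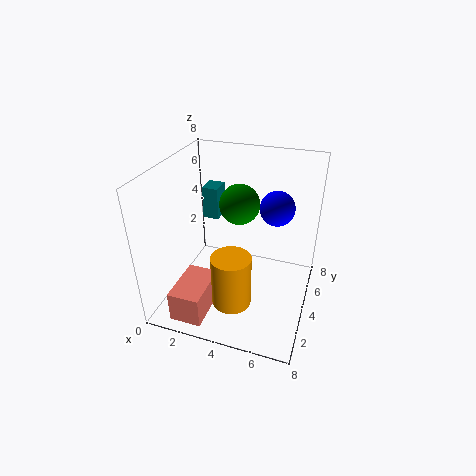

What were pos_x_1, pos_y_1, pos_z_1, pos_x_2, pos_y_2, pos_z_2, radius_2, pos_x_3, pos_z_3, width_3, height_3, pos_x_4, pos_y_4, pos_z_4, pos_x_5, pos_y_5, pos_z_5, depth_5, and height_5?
pos_x_1 = 5.75, pos_y_1 = 5.75, pos_z_1 = 5.25, pos_x_2 = 4.5, pos_y_2 = 1.5, pos_z_2 = 1.75, radius_2 = 1, pos_x_3 = 1, pos_z_3 = 3.75, width_3 = 1, height_3 = 2, pos_x_4 = 3.25, pos_y_4 = 6.5, pos_z_4 = 4.75, pos_x_5 = 1.25, pos_y_5 = 0.5, pos_z_5 = 0.25, depth_5 = 2.75, height_5 = 1.75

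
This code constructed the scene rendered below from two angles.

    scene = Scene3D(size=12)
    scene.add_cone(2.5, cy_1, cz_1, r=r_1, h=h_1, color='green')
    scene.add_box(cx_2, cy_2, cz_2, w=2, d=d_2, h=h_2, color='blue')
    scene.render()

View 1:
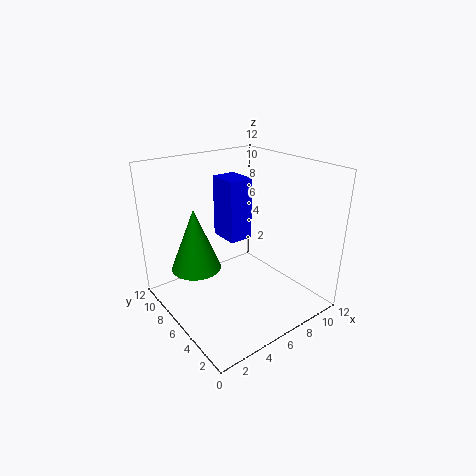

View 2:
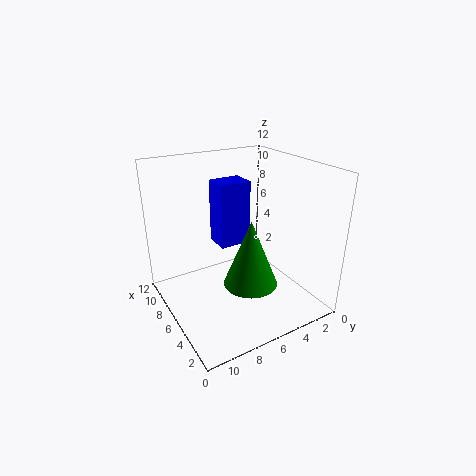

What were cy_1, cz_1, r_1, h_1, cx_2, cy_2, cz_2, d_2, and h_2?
cy_1 = 7; cz_1 = 4; r_1 = 2; h_1 = 5; cx_2 = 5; cy_2 = 5.5; cz_2 = 6; d_2 = 2.5; h_2 = 5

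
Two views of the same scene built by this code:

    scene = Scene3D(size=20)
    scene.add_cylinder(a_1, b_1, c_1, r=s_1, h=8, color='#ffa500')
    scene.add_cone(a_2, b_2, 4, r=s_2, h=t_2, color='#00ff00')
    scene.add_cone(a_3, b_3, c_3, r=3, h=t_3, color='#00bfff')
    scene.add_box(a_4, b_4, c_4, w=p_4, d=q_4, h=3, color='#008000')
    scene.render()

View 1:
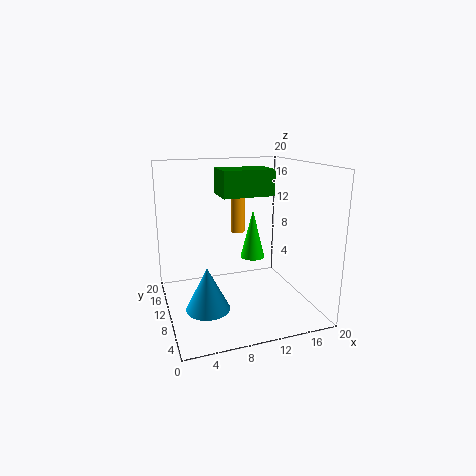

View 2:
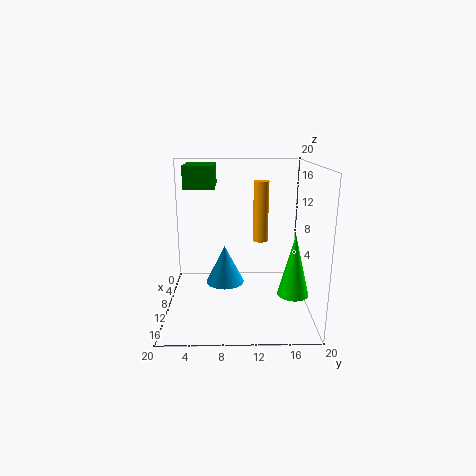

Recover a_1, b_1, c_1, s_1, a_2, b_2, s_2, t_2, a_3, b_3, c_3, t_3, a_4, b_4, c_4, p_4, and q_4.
a_1 = 11, b_1 = 13, c_1 = 10, s_1 = 1, a_2 = 15, b_2 = 17, s_2 = 2, t_2 = 8, a_3 = 5, b_3 = 8, c_3 = 1, t_3 = 6, a_4 = 6, b_4 = 3, c_4 = 17, p_4 = 6, q_4 = 4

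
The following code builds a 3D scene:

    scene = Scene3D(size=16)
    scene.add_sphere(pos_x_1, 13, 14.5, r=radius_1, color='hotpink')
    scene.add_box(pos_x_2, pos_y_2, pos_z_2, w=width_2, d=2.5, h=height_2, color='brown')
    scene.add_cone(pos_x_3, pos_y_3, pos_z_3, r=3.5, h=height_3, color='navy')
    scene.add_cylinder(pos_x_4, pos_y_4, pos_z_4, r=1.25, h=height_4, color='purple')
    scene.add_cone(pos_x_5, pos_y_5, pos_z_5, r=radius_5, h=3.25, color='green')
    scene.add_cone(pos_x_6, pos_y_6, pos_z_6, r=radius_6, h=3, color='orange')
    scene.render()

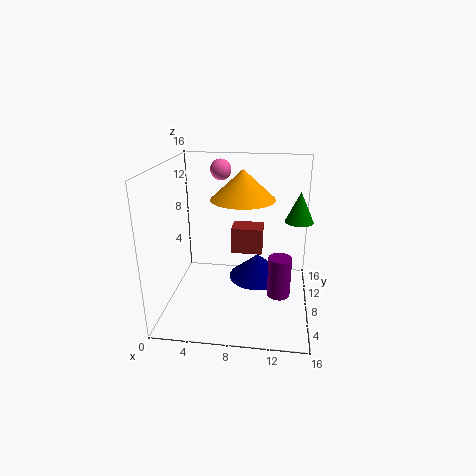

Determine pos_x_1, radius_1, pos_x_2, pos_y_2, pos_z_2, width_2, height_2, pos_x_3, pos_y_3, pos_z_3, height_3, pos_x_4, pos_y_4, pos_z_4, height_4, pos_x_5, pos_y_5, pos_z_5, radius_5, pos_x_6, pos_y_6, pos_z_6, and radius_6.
pos_x_1 = 5.25, radius_1 = 1.25, pos_x_2 = 7.5, pos_y_2 = 6.25, pos_z_2 = 7, width_2 = 3.25, height_2 = 2.75, pos_x_3 = 10, pos_y_3 = 11.25, pos_z_3 = 1.5, height_3 = 3, pos_x_4 = 12.75, pos_y_4 = 6.25, pos_z_4 = 2.25, height_4 = 4.5, pos_x_5 = 14.5, pos_y_5 = 8, pos_z_5 = 10.25, radius_5 = 1.5, pos_x_6 = 8.75, pos_y_6 = 6.25, pos_z_6 = 13, radius_6 = 3.25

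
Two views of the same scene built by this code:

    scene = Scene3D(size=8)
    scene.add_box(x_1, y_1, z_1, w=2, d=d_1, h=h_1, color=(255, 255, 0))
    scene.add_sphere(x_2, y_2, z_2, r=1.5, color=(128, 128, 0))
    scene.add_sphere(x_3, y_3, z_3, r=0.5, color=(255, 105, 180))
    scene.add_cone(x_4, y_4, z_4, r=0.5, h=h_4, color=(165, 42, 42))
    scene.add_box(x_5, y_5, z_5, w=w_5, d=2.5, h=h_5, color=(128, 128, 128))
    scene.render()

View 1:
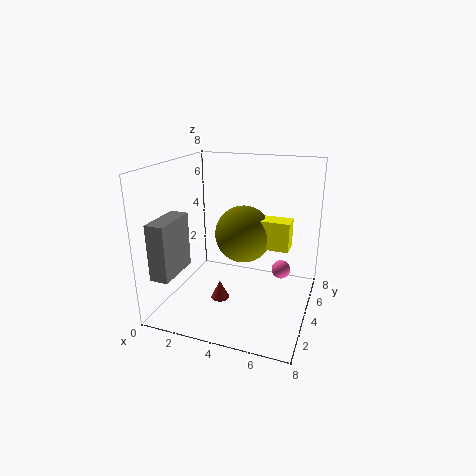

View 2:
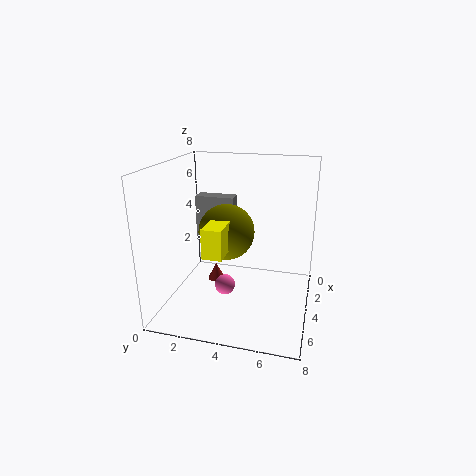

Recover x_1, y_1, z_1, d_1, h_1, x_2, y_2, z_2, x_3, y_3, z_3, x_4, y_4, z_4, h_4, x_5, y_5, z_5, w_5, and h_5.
x_1 = 5
y_1 = 3
z_1 = 4
d_1 = 1
h_1 = 1.5
x_2 = 4.5
y_2 = 3.5
z_2 = 4.5
x_3 = 6.5
y_3 = 4
z_3 = 2.5
x_4 = 3.5
y_4 = 2.5
z_4 = 1
h_4 = 1
x_5 = 0.5
y_5 = 0.5
z_5 = 2.5
w_5 = 1
h_5 = 3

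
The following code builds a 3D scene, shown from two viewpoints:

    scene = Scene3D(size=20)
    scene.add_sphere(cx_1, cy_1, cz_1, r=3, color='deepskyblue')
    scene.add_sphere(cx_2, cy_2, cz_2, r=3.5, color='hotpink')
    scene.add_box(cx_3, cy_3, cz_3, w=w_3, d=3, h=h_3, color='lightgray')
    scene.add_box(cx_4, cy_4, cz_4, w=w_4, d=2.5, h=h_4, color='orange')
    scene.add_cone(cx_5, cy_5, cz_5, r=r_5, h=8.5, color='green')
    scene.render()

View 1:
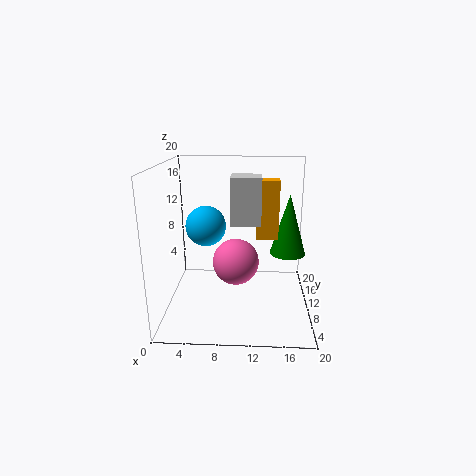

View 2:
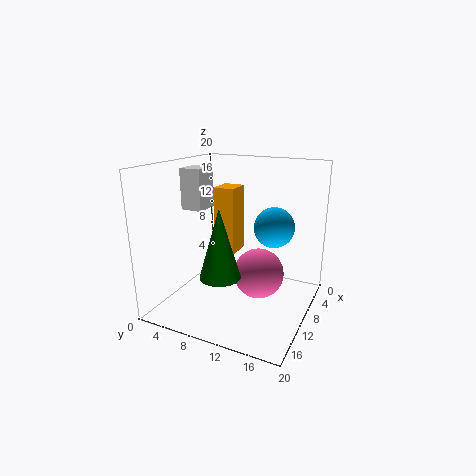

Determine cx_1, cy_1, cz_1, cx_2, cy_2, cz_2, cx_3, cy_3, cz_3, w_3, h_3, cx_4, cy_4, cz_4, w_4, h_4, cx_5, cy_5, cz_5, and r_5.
cx_1 = 5; cy_1 = 13.5; cz_1 = 10.5; cx_2 = 9.5; cy_2 = 13; cz_2 = 5; cx_3 = 9.5; cy_3 = 3; cz_3 = 14; w_3 = 3.5; h_3 = 5.5; cx_4 = 12.5; cy_4 = 9.5; cz_4 = 10; w_4 = 3; h_4 = 8; cx_5 = 17; cy_5 = 11; cz_5 = 7.5; r_5 = 2.5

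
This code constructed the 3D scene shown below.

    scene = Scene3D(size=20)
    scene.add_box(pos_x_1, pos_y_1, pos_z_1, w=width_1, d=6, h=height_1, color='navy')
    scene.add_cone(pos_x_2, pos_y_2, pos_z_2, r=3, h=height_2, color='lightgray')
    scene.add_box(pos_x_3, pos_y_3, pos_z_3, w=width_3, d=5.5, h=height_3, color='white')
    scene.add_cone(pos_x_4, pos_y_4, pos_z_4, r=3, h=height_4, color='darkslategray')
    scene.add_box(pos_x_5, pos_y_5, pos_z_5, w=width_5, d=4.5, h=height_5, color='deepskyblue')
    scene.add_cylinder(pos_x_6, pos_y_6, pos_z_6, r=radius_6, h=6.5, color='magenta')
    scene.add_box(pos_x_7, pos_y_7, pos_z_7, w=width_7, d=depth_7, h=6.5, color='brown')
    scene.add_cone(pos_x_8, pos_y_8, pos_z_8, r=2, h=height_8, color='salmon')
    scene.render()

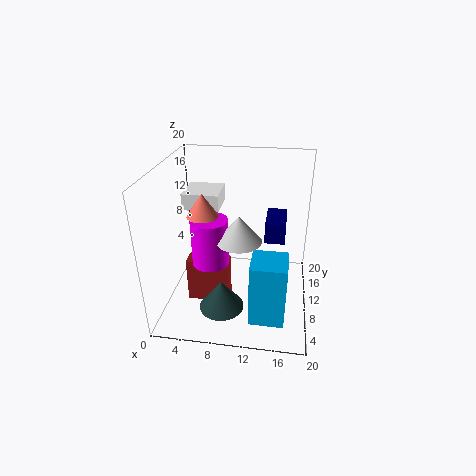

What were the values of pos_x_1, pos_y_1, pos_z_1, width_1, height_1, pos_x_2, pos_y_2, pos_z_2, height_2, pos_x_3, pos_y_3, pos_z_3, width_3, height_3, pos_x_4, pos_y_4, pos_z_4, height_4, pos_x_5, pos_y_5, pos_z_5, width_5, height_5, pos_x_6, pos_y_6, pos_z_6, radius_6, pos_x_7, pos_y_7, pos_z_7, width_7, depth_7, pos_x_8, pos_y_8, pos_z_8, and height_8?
pos_x_1 = 13.5, pos_y_1 = 12.5, pos_z_1 = 8, width_1 = 3, height_1 = 3, pos_x_2 = 10.5, pos_y_2 = 7.5, pos_z_2 = 11, height_2 = 3.5, pos_x_3 = 1, pos_y_3 = 13.5, pos_z_3 = 12, width_3 = 5.5, height_3 = 2.5, pos_x_4 = 8.5, pos_y_4 = 5, pos_z_4 = 2, height_4 = 4, pos_x_5 = 12.5, pos_y_5 = 2, pos_z_5 = 2, width_5 = 4.5, height_5 = 8.5, pos_x_6 = 6.5, pos_y_6 = 8, pos_z_6 = 7, radius_6 = 2.5, pos_x_7 = 3, pos_y_7 = 7.5, pos_z_7 = 0.5, width_7 = 6, depth_7 = 2.5, pos_x_8 = 6, pos_y_8 = 7, pos_z_8 = 14.5, height_8 = 3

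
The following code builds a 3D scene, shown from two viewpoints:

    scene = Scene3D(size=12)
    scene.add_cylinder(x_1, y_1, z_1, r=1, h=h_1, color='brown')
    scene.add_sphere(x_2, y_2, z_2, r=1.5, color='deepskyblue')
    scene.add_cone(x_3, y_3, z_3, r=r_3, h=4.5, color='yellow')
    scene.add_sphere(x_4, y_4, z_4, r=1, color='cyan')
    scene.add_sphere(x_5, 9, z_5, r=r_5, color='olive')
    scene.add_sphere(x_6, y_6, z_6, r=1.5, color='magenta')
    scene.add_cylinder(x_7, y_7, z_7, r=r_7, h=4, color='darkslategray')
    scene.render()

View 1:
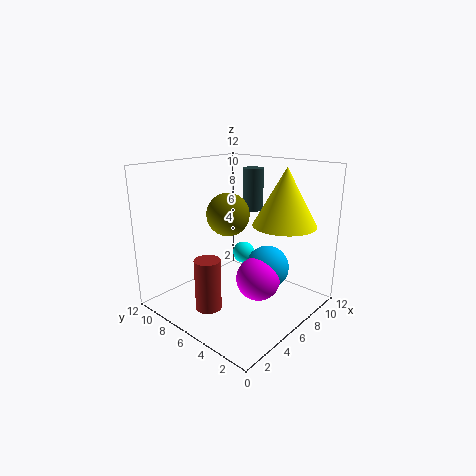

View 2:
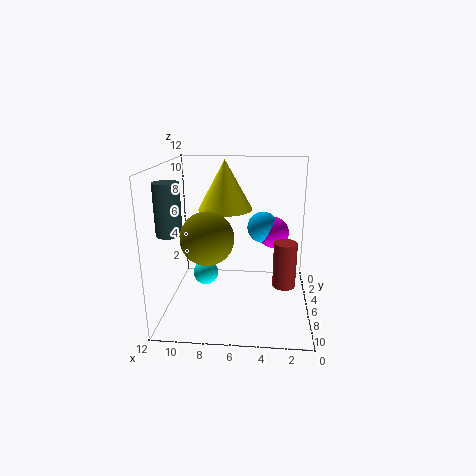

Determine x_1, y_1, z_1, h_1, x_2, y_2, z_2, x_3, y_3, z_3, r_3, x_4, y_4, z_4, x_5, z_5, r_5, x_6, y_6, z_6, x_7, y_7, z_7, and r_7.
x_1 = 2
y_1 = 5.5
z_1 = 1.5
h_1 = 4
x_2 = 4
y_2 = 1.5
z_2 = 5.5
x_3 = 7.5
y_3 = 2.5
z_3 = 7.5
r_3 = 2.5
x_4 = 8.5
y_4 = 7.5
z_4 = 3.5
x_5 = 8
z_5 = 7
r_5 = 2
x_6 = 3
y_6 = 1.5
z_6 = 5
x_7 = 11
y_7 = 8.5
z_7 = 7
r_7 = 1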